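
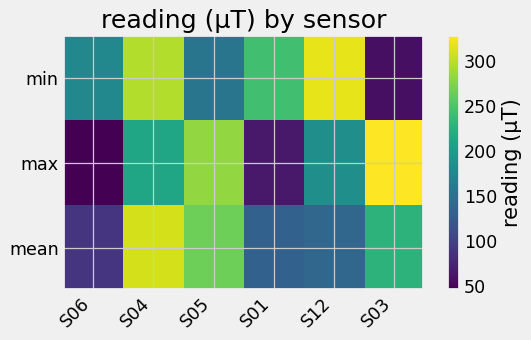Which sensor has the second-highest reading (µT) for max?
Top 3 for max: S03 ≈ 325, S05 ≈ 275, S04 ≈ 225.

S05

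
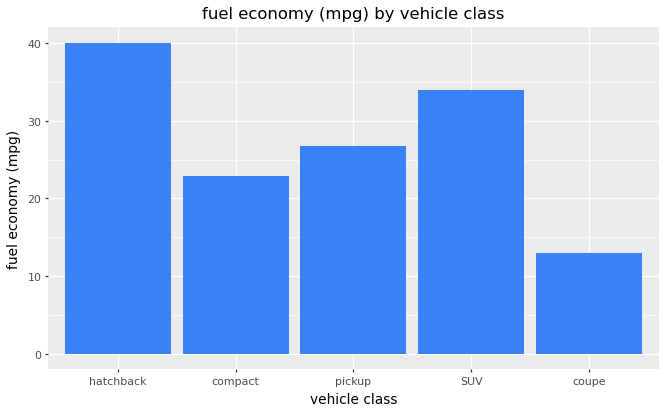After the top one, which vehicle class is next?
SUV

Top 3: hatchback ≈ 40, SUV ≈ 35, pickup ≈ 25.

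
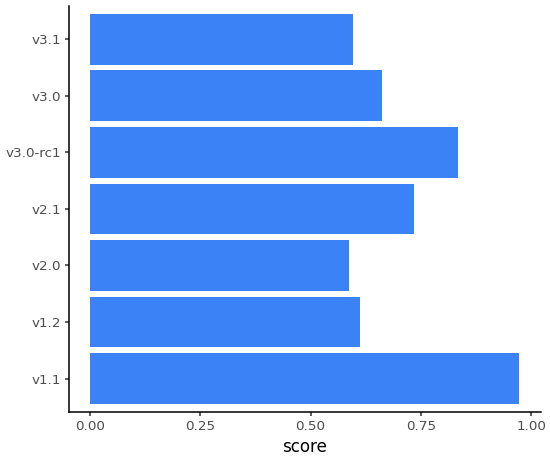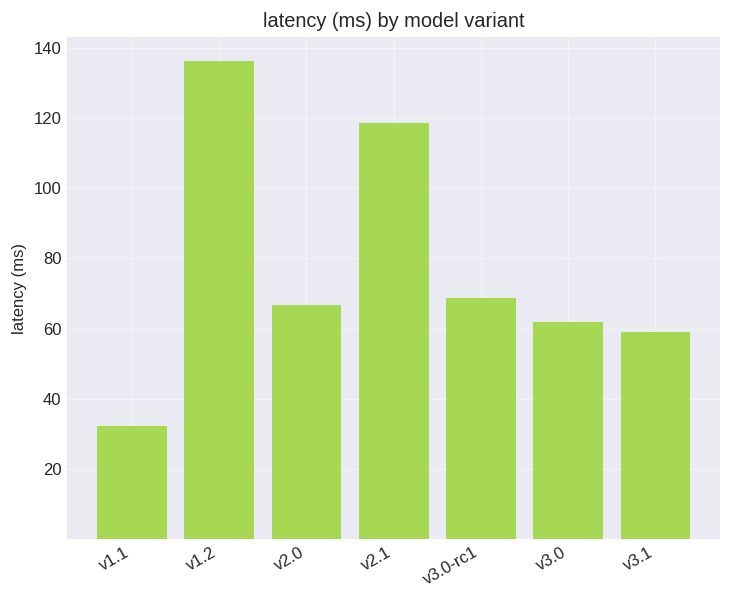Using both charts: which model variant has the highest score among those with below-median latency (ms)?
Chart 2 median latency (ms) ≈ 60; below-median model variants: v1.1, v3.0, v3.1. Among those, v1.1 has the highest score (≈ 1).

v1.1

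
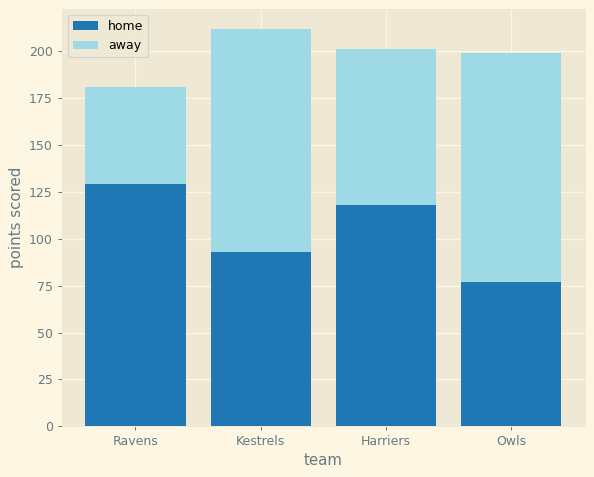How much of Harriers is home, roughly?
≈ 120

home top ≈ 120, bottom ≈ 0; segment ≈ 120.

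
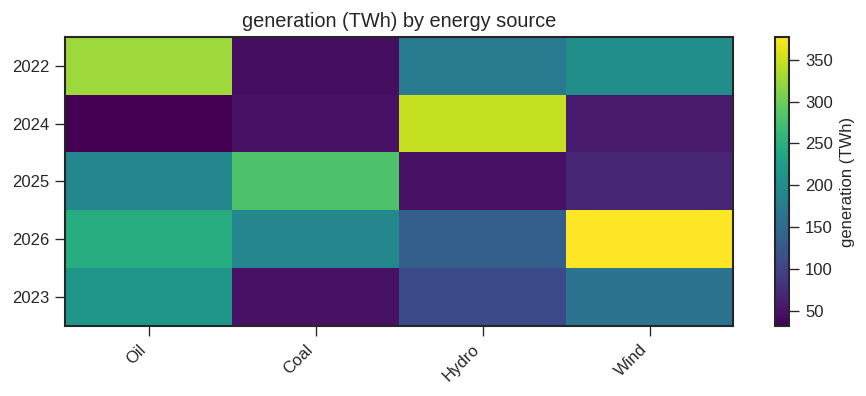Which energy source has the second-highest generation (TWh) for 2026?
Top 3 for 2026: Wind ≈ 400, Oil ≈ 250, Coal ≈ 200.

Oil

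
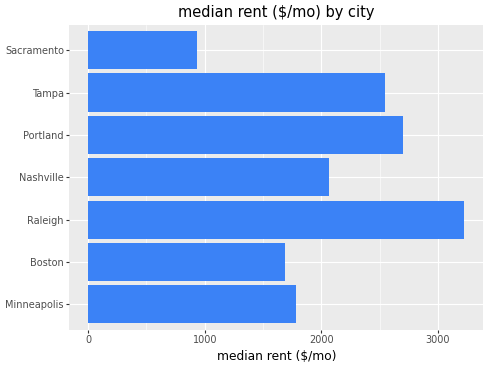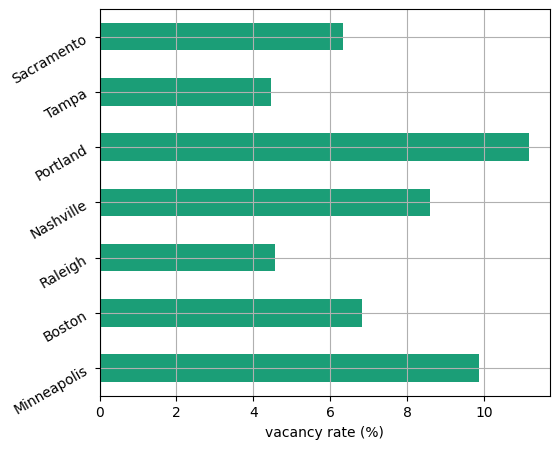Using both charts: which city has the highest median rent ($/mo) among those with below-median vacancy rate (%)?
Chart 2 median vacancy rate (%) ≈ 6; below-median cities: Raleigh, Tampa, Sacramento. Among those, Raleigh has the highest median rent ($/mo) (≈ 3000).

Raleigh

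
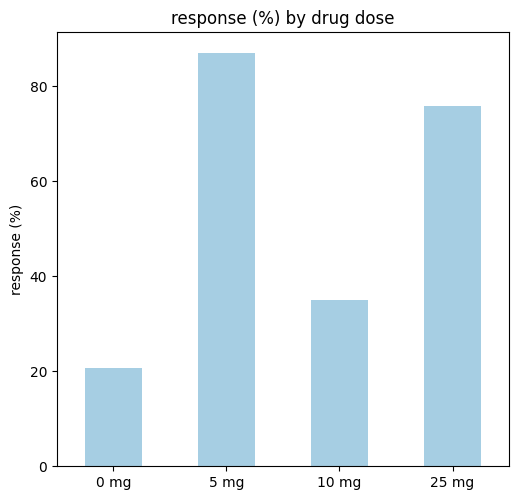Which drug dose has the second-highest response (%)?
Top 3: 5 mg ≈ 90, 25 mg ≈ 80, 10 mg ≈ 30.

25 mg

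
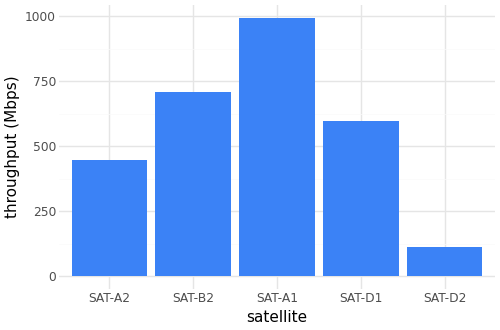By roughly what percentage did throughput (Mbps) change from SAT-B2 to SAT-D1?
SAT-B2 ≈ 700, SAT-D1 ≈ 600; (600 − 700) / 700 ≈ -14.3%.

≈ -14.3%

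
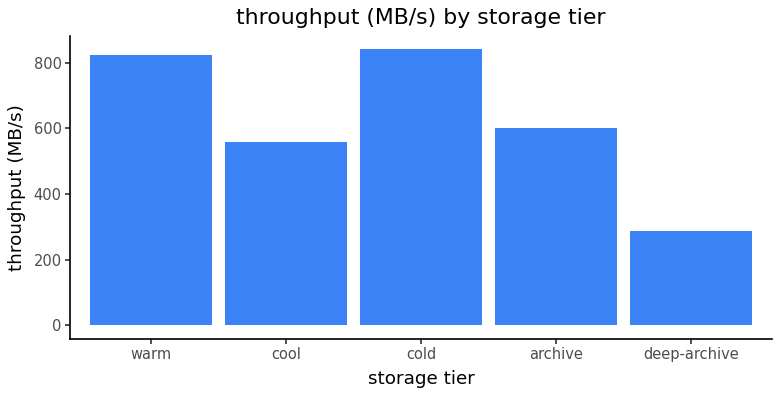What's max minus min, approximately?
≈ 500

Max cold ≈ 800, min deep-archive ≈ 300; range ≈ 500.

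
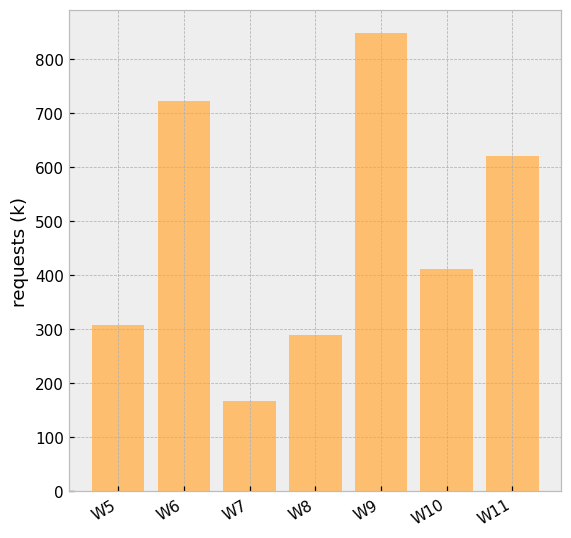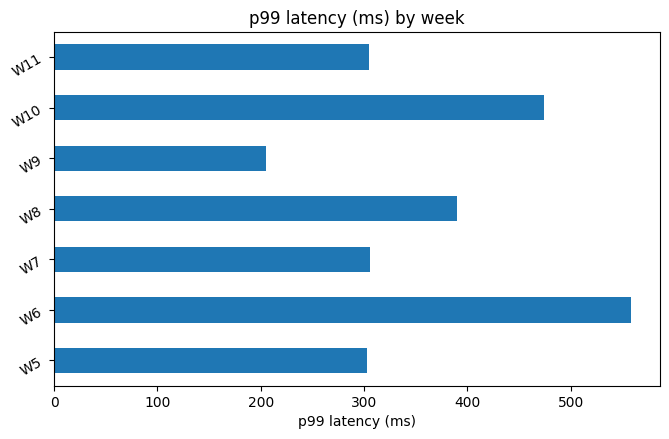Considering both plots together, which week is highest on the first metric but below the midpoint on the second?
Chart 2 median p99 latency (ms) ≈ 300; below-median weeks: W5, W9, W11. Among those, W9 has the highest requests (k) (≈ 800).

W9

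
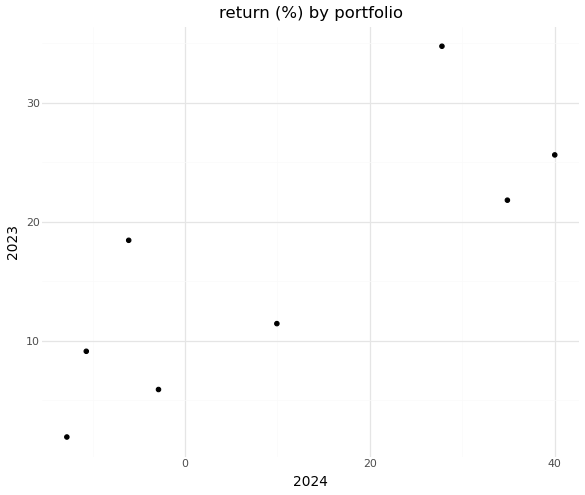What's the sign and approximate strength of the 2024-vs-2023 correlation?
Points are positively correlated; strong (|r| ≈ 0.8).

positive, strong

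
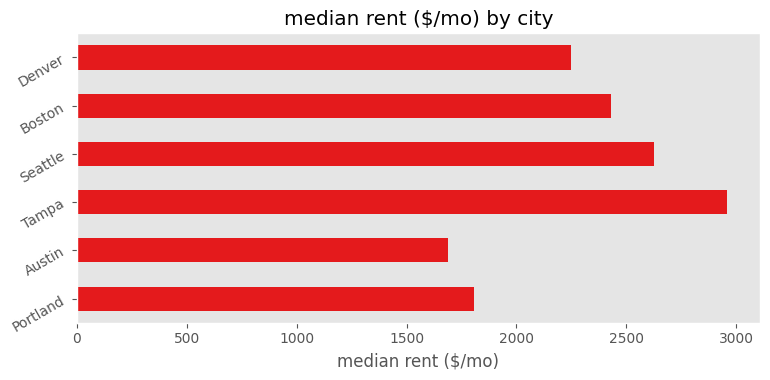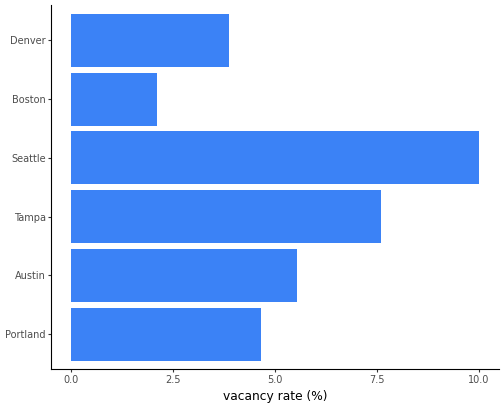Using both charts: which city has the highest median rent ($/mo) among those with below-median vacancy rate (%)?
Boston

Chart 2 median vacancy rate (%) ≈ 5; below-median cities: Portland, Boston, Denver. Among those, Boston has the highest median rent ($/mo) (≈ 2500).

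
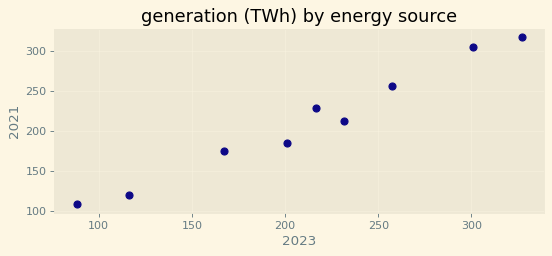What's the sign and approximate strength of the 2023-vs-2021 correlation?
positive, strong

Points are positively correlated; strong (|r| ≈ 1.0).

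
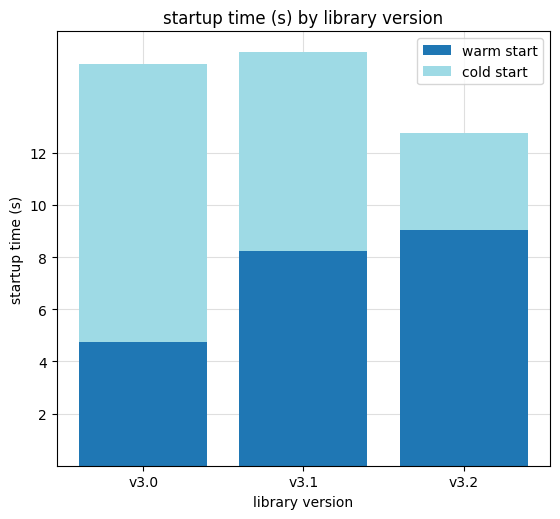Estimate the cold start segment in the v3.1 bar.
cold start top ≈ 16, bottom ≈ 8; segment ≈ 8.

≈ 8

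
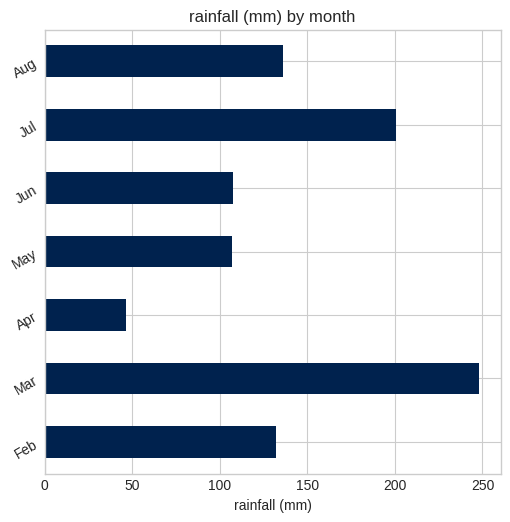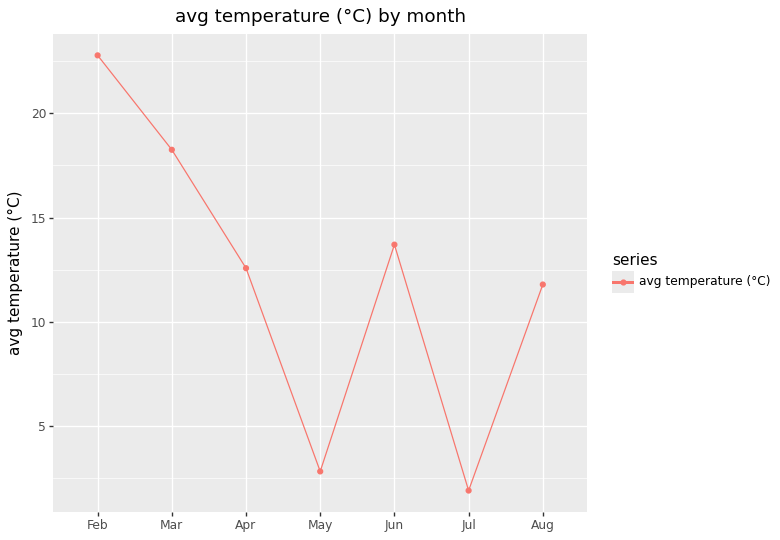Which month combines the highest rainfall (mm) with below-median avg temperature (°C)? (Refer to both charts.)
Jul

Chart 2 median avg temperature (°C) ≈ 15; below-median months: May, Jul, Aug. Among those, Jul has the highest rainfall (mm) (≈ 200).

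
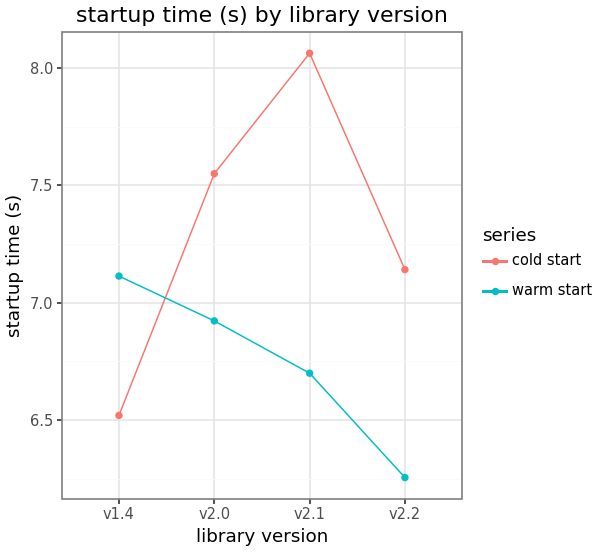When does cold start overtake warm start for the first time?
v2.0

v1.4: cold start ≈ 6.6 vs warm start ≈ 7.2 (not yet); v2.0: cold start ≈ 7.6 vs warm start ≈ 7.0 (first crossover).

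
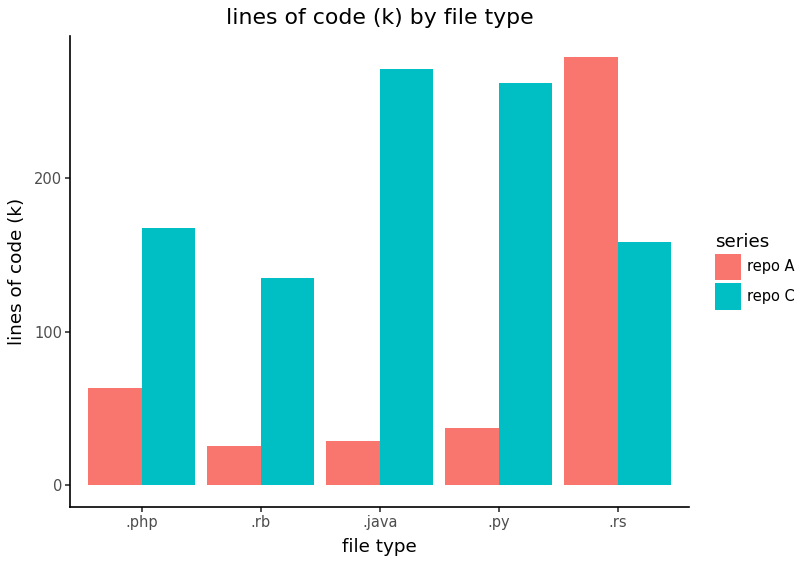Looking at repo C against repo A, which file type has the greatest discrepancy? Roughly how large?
.java, ≈ 250 k

.java: repo C ≈ 275, repo A ≈ 25 → gap ≈ 250. Next-largest (.py) is only ≈ 225.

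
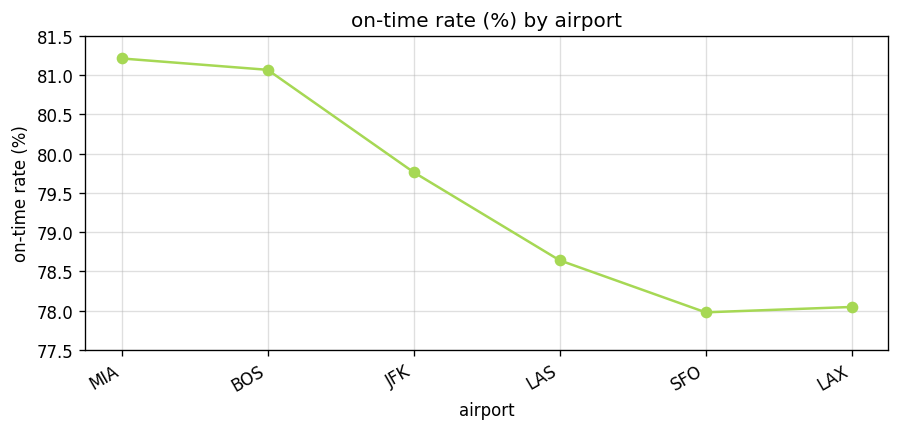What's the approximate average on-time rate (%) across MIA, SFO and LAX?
(81.0 + 78.0 + 78.0) / 3 ≈ 79.

≈ 79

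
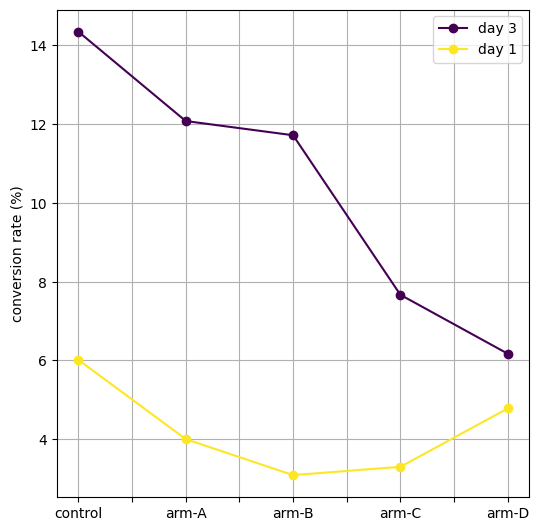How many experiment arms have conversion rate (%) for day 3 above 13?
1

Above 13: control.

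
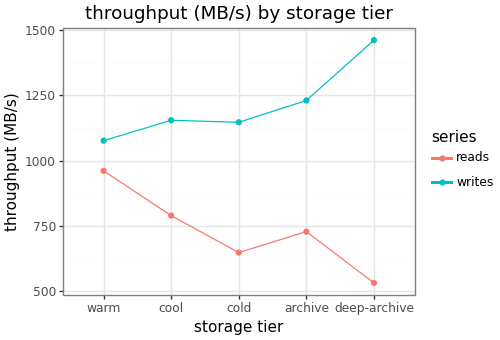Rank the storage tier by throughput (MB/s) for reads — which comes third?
archive

Top 4 for reads: warm ≈ 1000, cool ≈ 800, archive ≈ 700, cold ≈ 600.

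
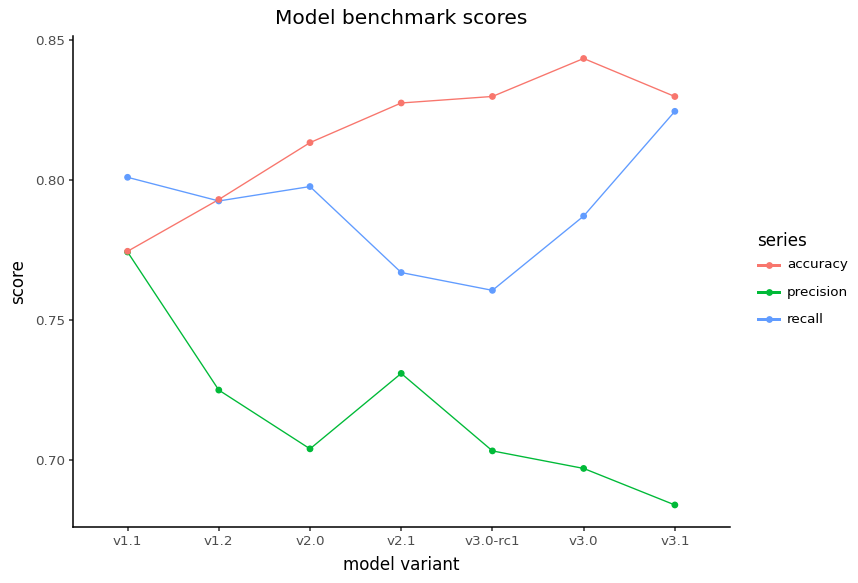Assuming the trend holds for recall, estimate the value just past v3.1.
Last three: 0.76, 0.78, 0.82 → slope ≈ 0.03/step → next ≈ 0.85.

≈ 0.85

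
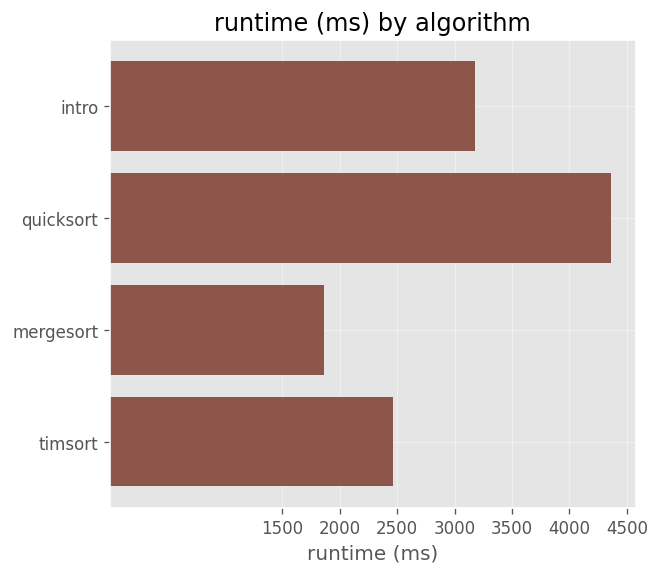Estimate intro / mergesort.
≈ 1.5×

intro ≈ 3000, mergesort ≈ 2000; 3000/2000 ≈ 1.5.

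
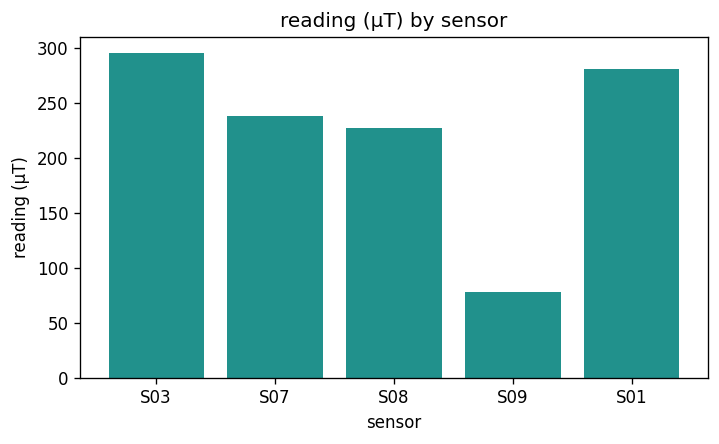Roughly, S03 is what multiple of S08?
S03 ≈ 300, S08 ≈ 225; 300/225 ≈ 1.33.

≈ 1.33×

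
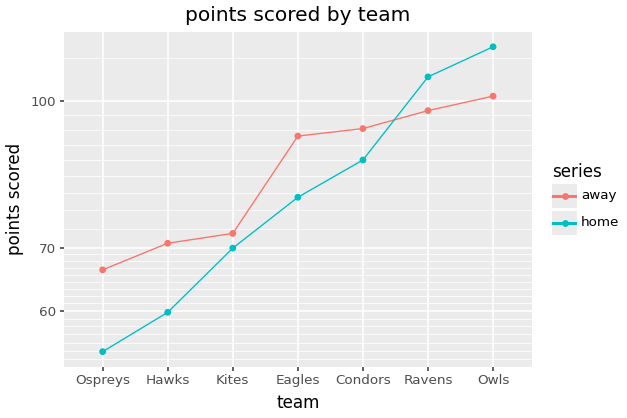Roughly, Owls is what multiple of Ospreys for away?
Owls ≈ 100, Ospreys ≈ 65; 100/65 ≈ 1.54.

≈ 1.54×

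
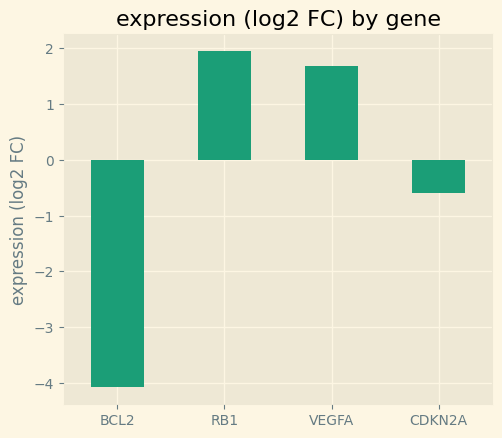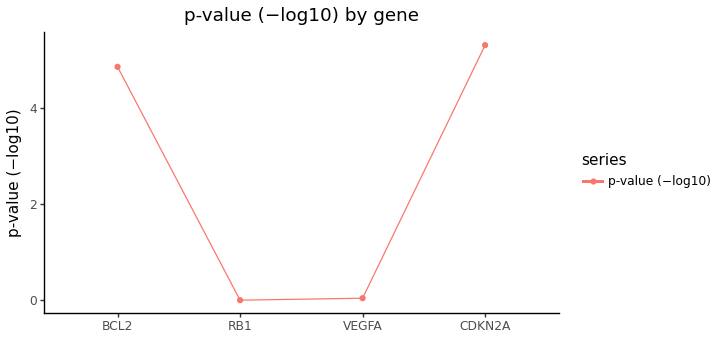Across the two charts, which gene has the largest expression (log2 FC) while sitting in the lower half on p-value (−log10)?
RB1

Chart 2 median p-value (−log10) ≈ 2.5; below-median genes: RB1, VEGFA. Among those, RB1 has the highest expression (log2 FC) (≈ 2).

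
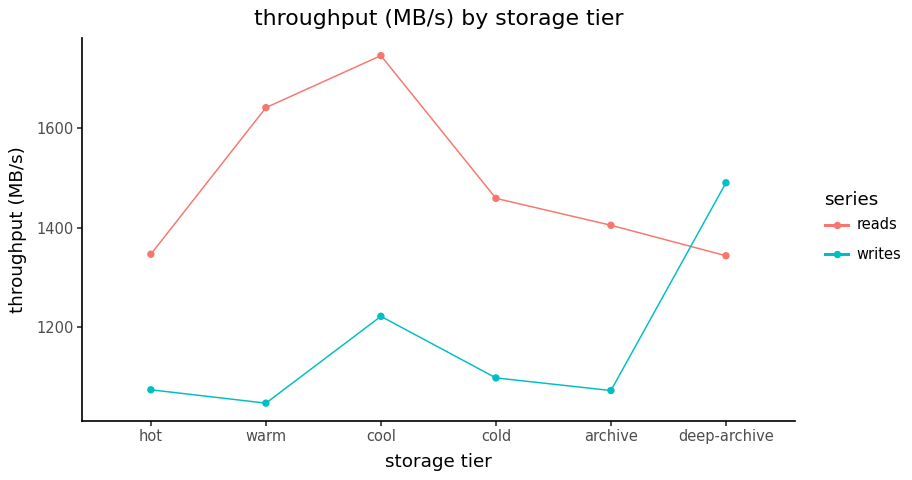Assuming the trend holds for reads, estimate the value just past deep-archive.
Last three: 1500, 1400, 1300 → slope ≈ -100/step → next ≈ 1200.

≈ 1200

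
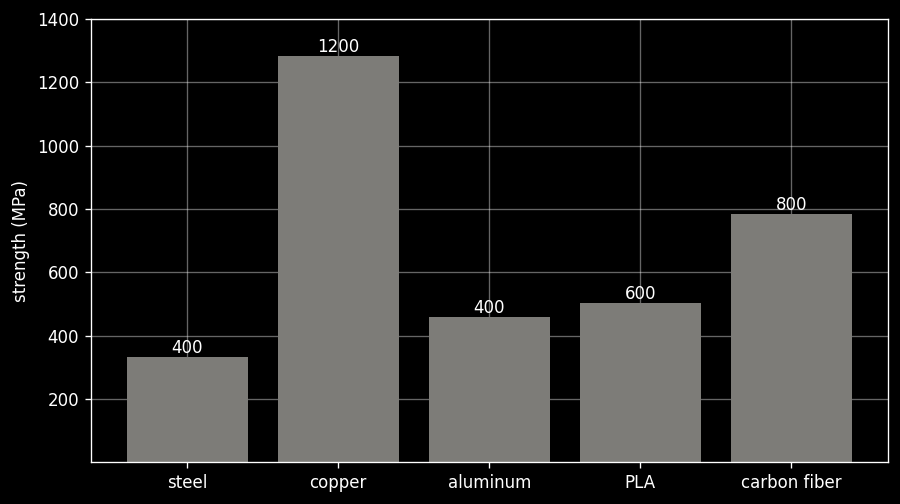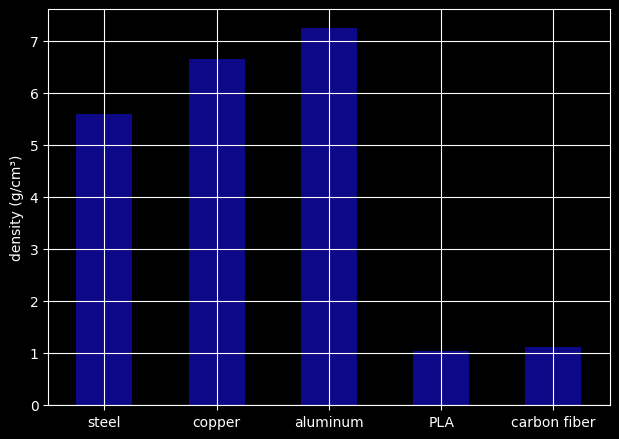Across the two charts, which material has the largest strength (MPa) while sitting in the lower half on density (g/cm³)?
Chart 2 median density (g/cm³) ≈ 6; below-median materials: PLA, carbon fiber. Among those, carbon fiber has the highest strength (MPa) (≈ 800).

carbon fiber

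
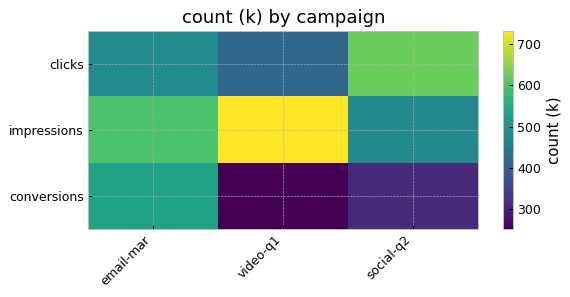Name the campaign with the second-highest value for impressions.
Top 3 for impressions: video-q1 ≈ 750, email-mar ≈ 600, social-q2 ≈ 500.

email-mar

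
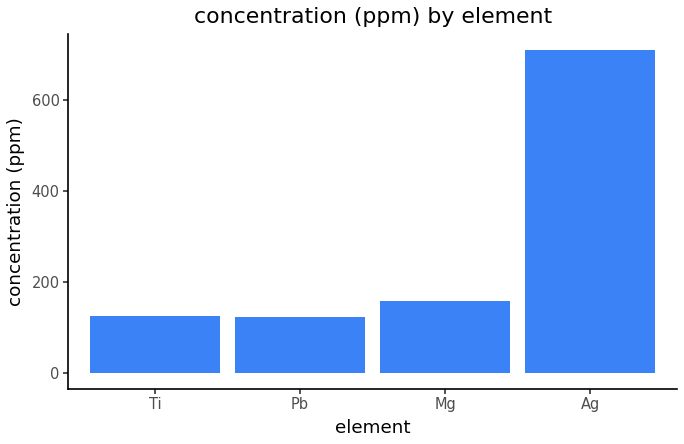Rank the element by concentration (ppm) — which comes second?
Top 3: Ag ≈ 700, Mg ≈ 200, Ti ≈ 100.

Mg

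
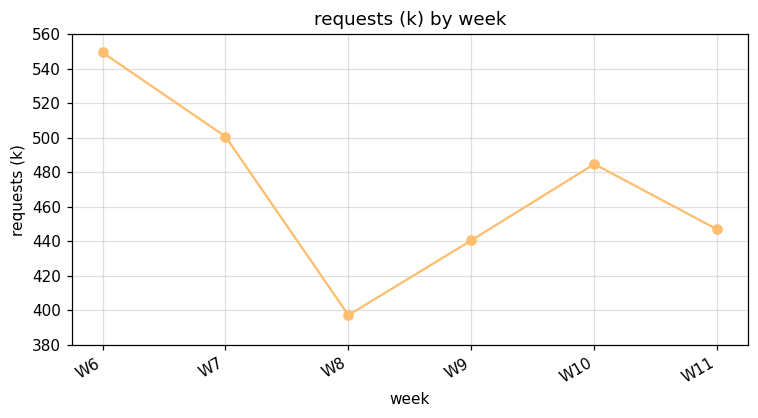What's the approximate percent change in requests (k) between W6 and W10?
W6 ≈ 540, W10 ≈ 480; (480 − 540) / 540 ≈ -11.1%.

≈ -11.1%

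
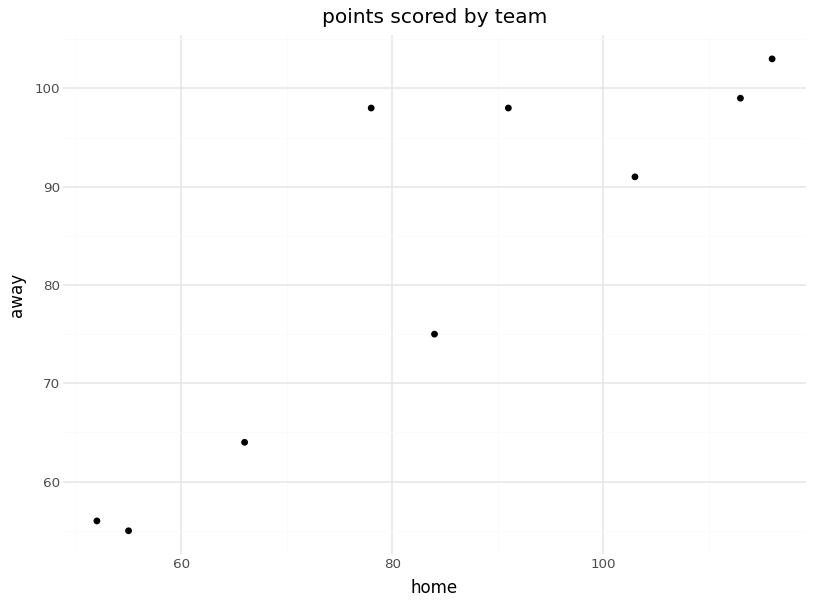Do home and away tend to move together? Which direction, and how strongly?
positive, strong

Points are positively correlated; strong (|r| ≈ 0.9).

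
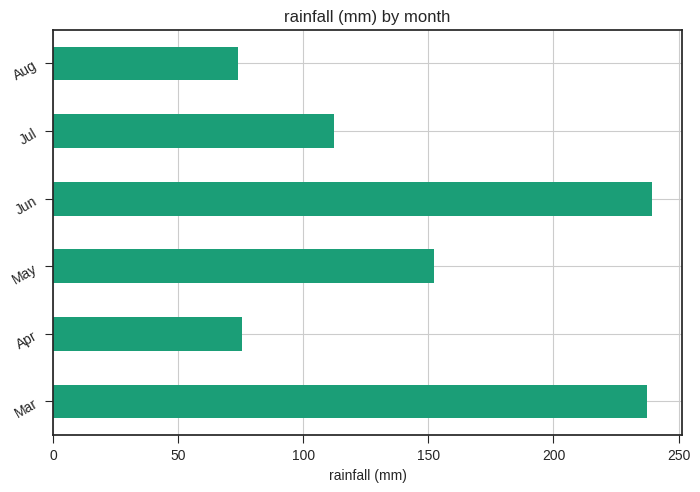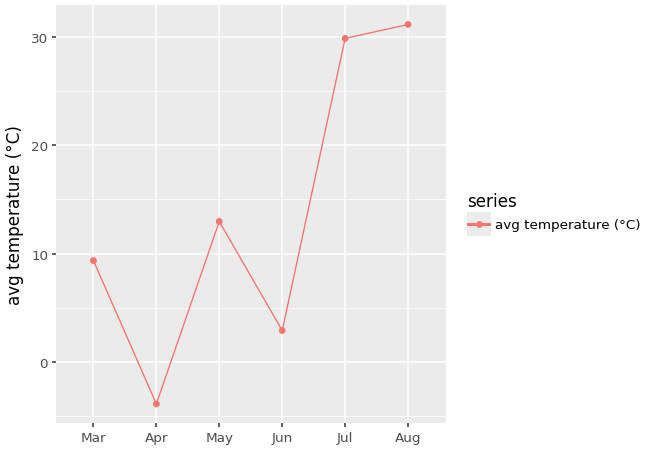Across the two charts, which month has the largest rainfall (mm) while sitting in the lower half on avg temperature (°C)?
Jun

Chart 2 median avg temperature (°C) ≈ 10; below-median months: Mar, Apr, Jun. Among those, Jun has the highest rainfall (mm) (≈ 250).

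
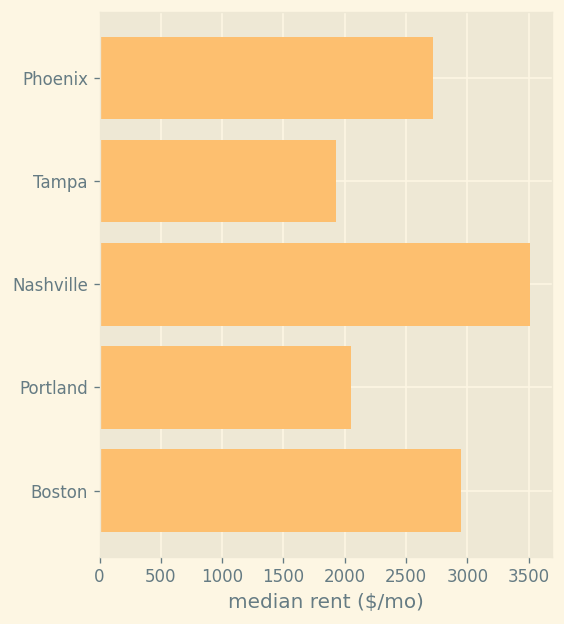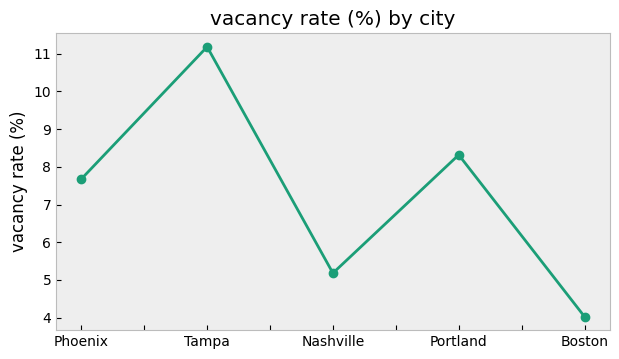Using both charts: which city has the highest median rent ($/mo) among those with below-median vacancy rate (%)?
Nashville

Chart 2 median vacancy rate (%) ≈ 8; below-median cities: Nashville, Boston. Among those, Nashville has the highest median rent ($/mo) (≈ 3500).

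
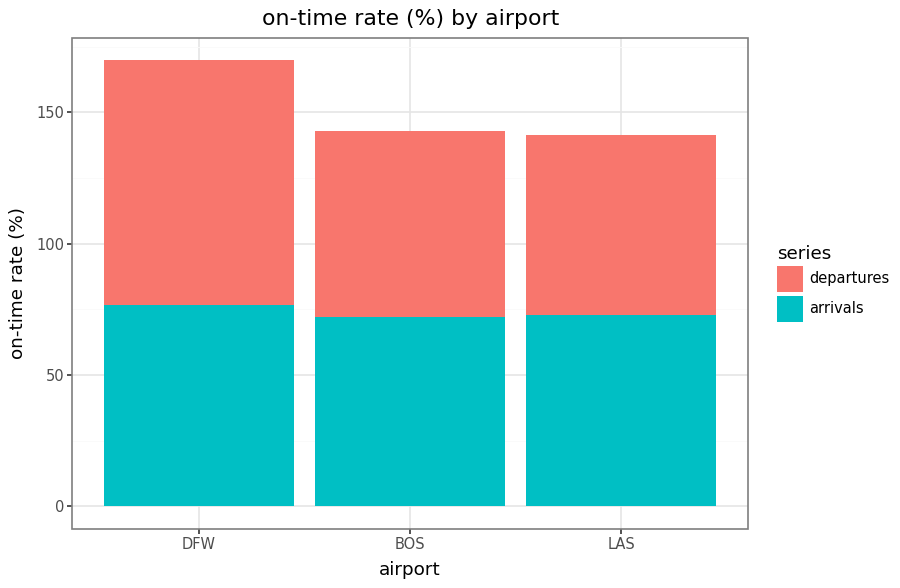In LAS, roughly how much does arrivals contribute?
≈ 80

arrivals top ≈ 80, bottom ≈ 0; segment ≈ 80.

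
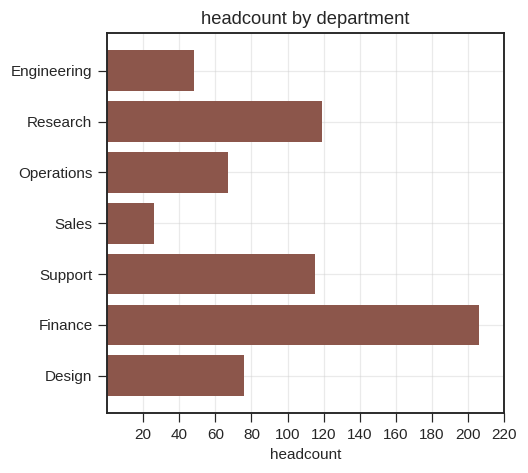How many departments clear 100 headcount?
Above 100: Research, Support, Finance.

3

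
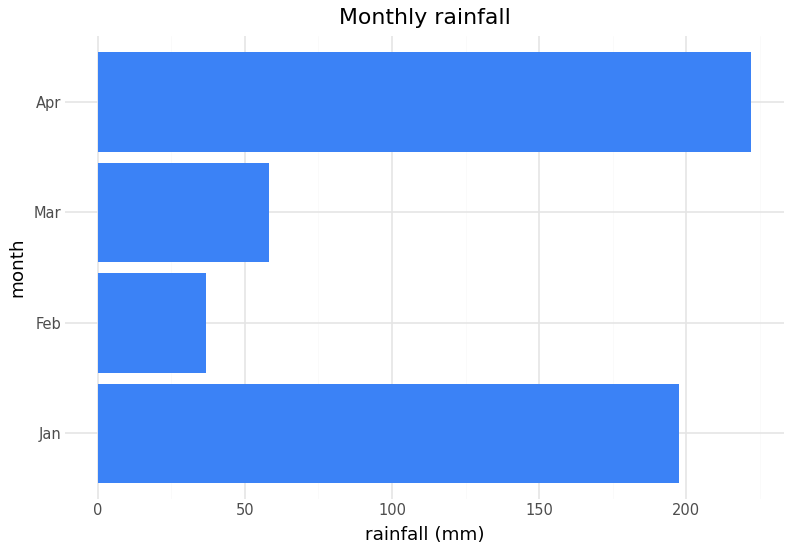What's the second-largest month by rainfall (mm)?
Top 3: Apr ≈ 220, Jan ≈ 200, Mar ≈ 60.

Jan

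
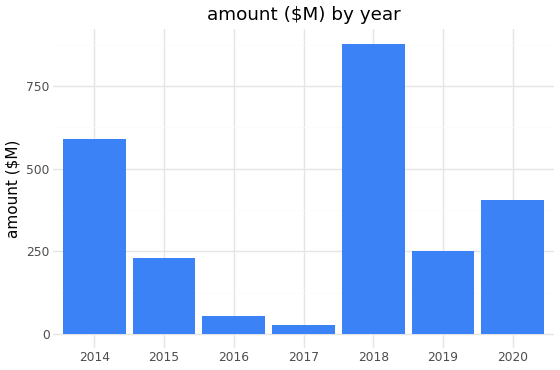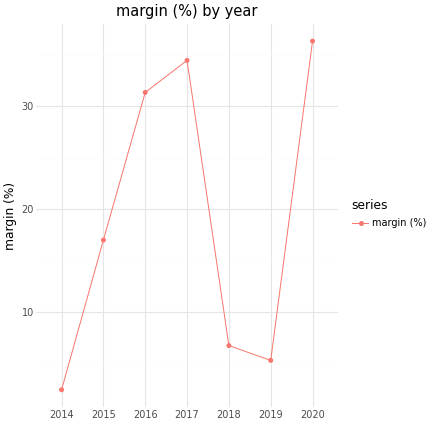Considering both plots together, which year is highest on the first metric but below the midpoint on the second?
2018

Chart 2 median margin (%) ≈ 15; below-median years: 2014, 2018, 2019. Among those, 2018 has the highest amount ($M) (≈ 900).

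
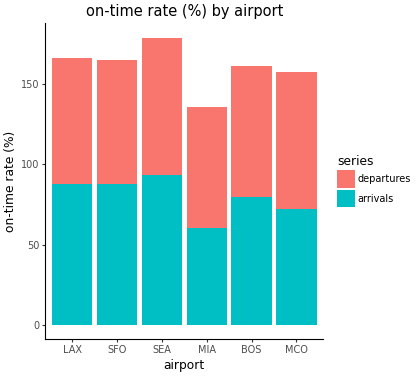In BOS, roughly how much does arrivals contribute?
≈ 80

arrivals top ≈ 80, bottom ≈ 0; segment ≈ 80.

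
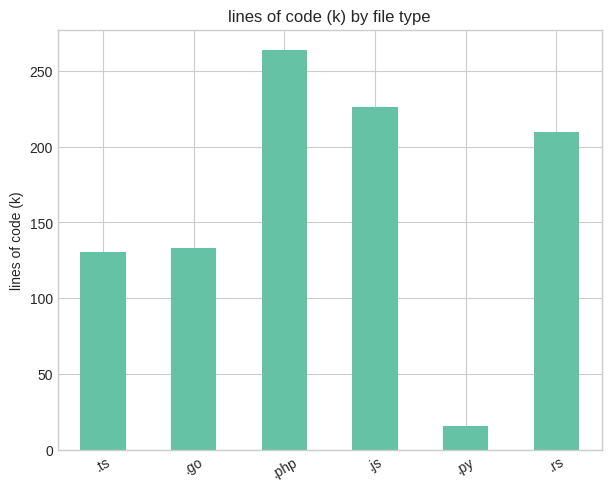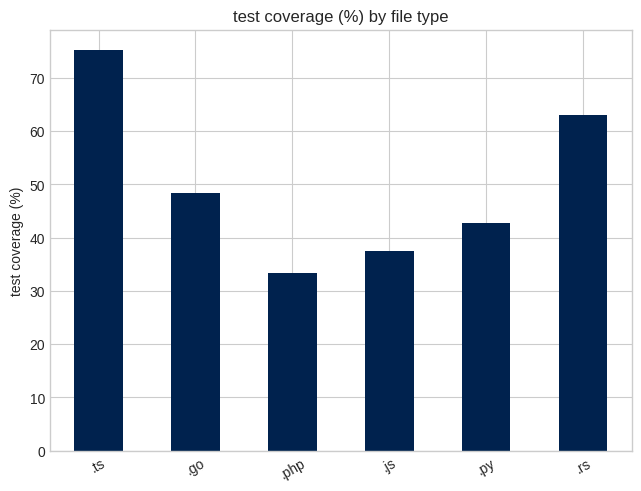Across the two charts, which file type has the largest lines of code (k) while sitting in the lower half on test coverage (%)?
Chart 2 median test coverage (%) ≈ 50; below-median file types: .php, .js, .py. Among those, .php has the highest lines of code (k) (≈ 275).

.php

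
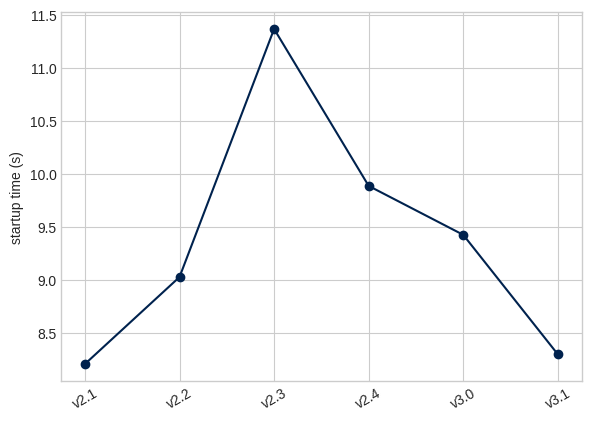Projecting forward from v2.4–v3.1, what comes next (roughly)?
Last three: 10.0, 9.5, 8.5 → slope ≈ -0.75/step → next ≈ 7.75.

≈ 7.75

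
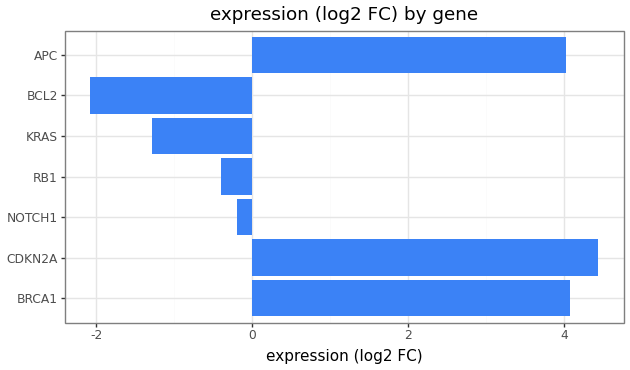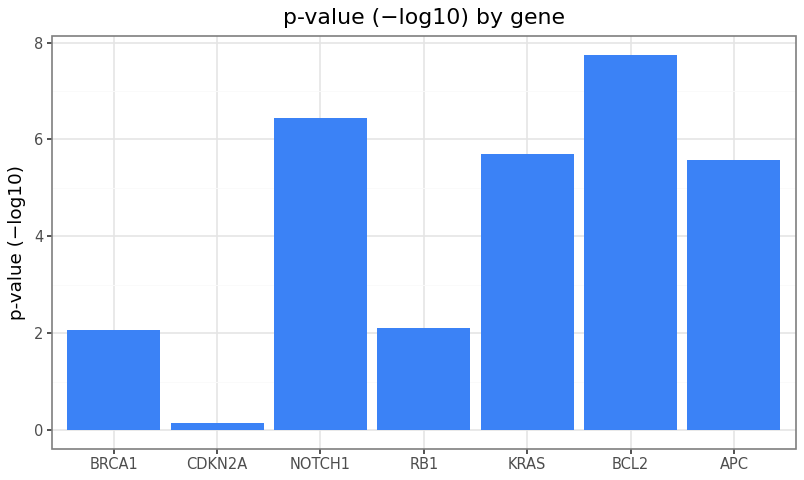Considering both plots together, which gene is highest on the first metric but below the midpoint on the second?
CDKN2A

Chart 2 median p-value (−log10) ≈ 6; below-median genes: BRCA1, CDKN2A, RB1. Among those, CDKN2A has the highest expression (log2 FC) (≈ 4.5).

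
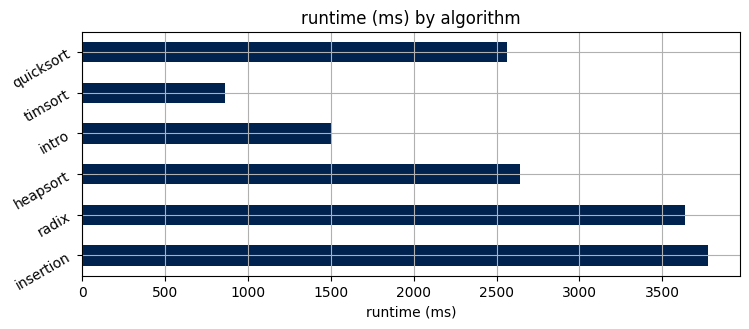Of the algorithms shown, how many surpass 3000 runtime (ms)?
Above 3000: insertion, radix.

2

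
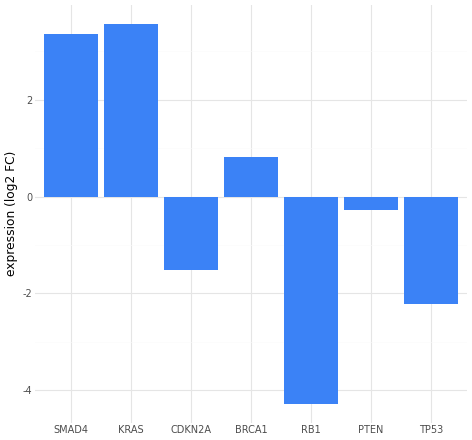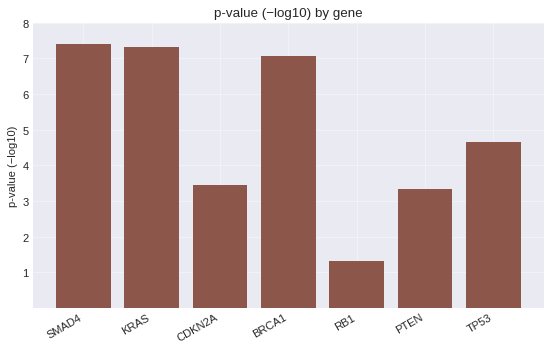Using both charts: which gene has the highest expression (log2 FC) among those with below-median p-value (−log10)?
PTEN

Chart 2 median p-value (−log10) ≈ 5; below-median genes: CDKN2A, RB1, PTEN. Among those, PTEN has the highest expression (log2 FC) (≈ -0.5).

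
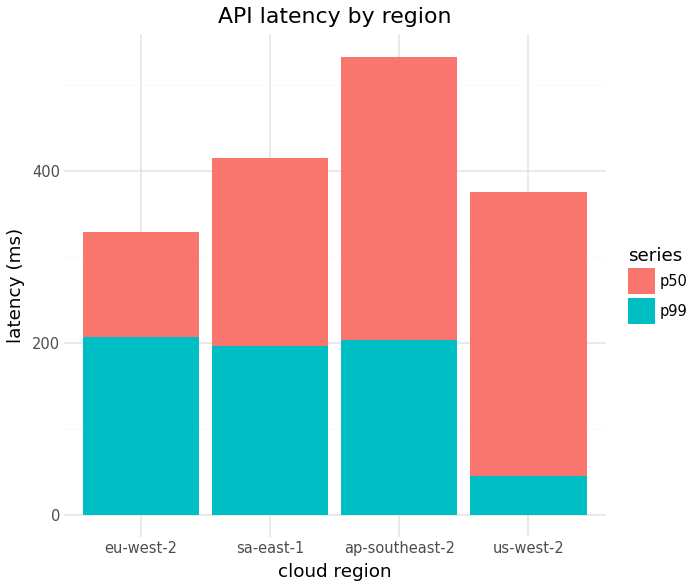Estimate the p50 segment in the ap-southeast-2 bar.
p50 top ≈ 550, bottom ≈ 200; segment ≈ 350.

≈ 350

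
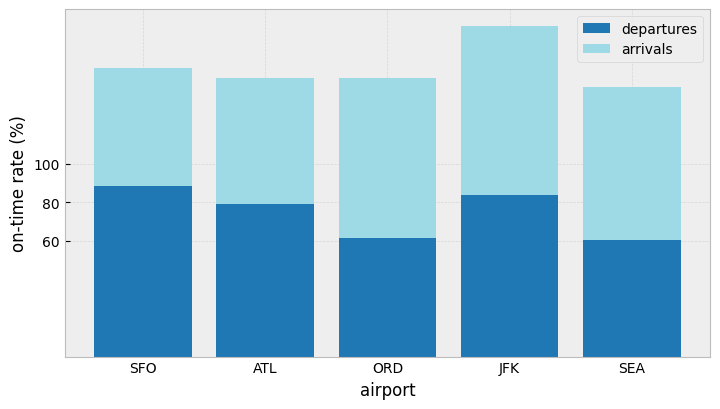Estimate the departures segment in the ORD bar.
departures top ≈ 60, bottom ≈ 0; segment ≈ 60.

≈ 60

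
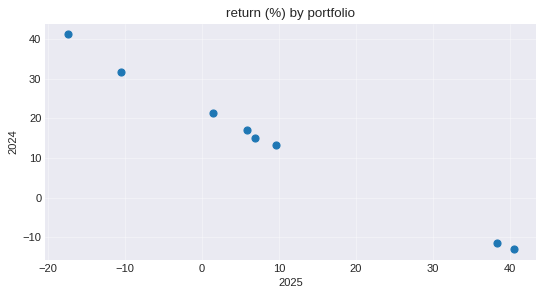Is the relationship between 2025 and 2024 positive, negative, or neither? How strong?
negative, strong

Points are negatively correlated; strong (|r| ≈ 1.0).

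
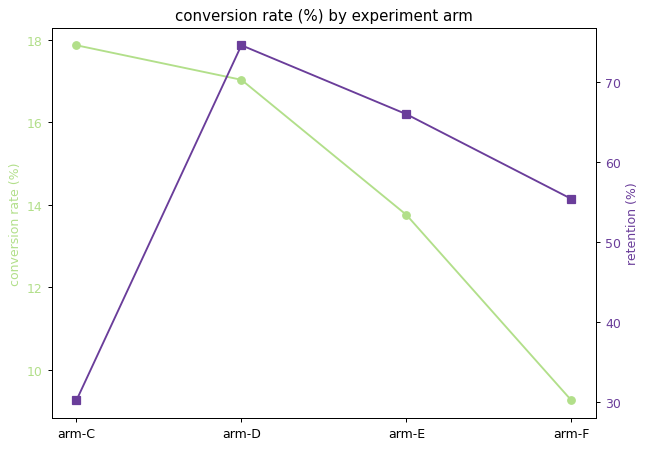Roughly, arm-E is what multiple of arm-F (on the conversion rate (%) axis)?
arm-E ≈ 14, arm-F ≈ 9; 14/9 ≈ 1.56.

≈ 1.56×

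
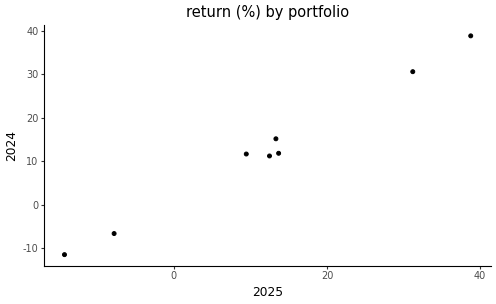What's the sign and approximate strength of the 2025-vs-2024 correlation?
Points are positively correlated; strong (|r| ≈ 1.0).

positive, strong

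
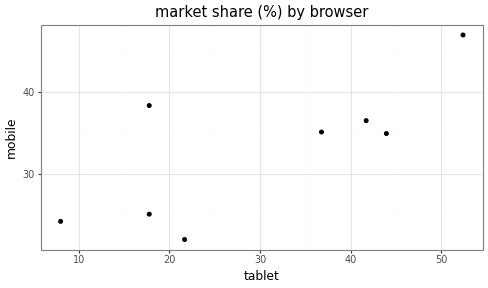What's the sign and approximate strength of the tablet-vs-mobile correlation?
Points are positively correlated; strong (|r| ≈ 0.8).

positive, strong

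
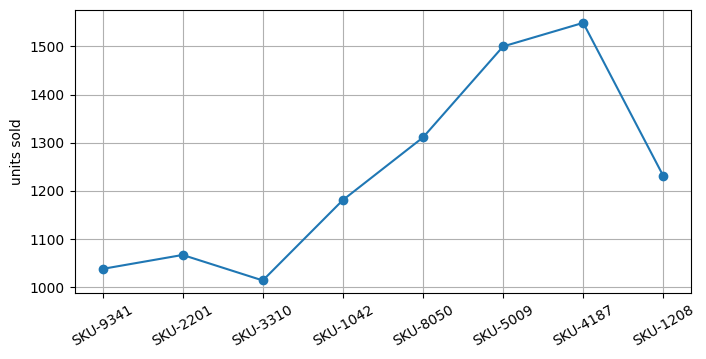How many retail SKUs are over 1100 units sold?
5

Above 1100: SKU-1042, SKU-8050, SKU-5009, SKU-4187, SKU-1208.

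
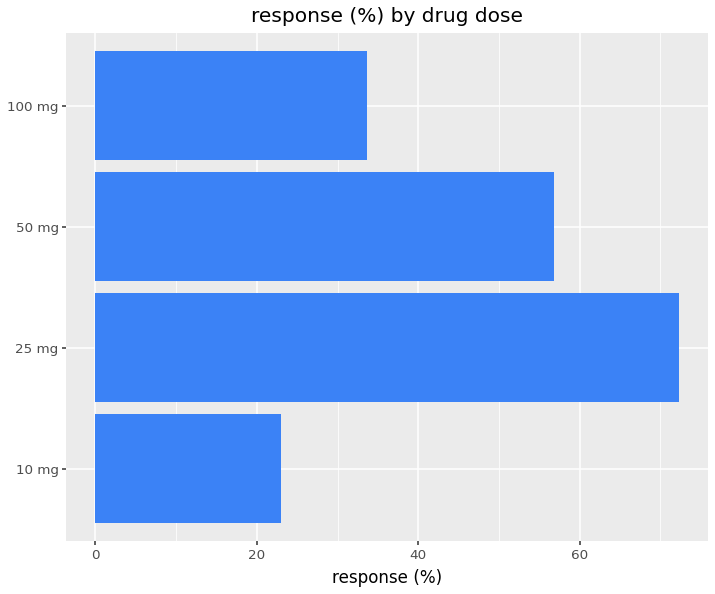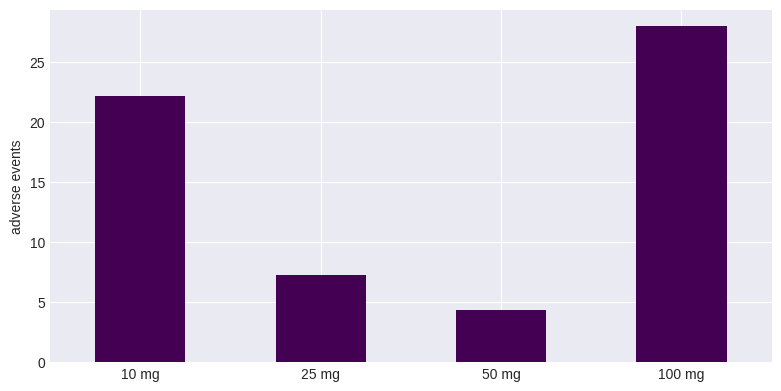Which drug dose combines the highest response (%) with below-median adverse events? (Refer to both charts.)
Chart 2 median adverse events ≈ 15; below-median drug doses: 25 mg, 50 mg. Among those, 25 mg has the highest response (%) (≈ 70).

25 mg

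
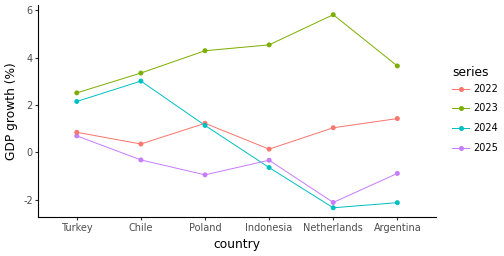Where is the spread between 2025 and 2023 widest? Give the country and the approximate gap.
Netherlands: 2025 ≈ -2, 2023 ≈ 6 → gap ≈ 8. Next-largest (Poland) is only ≈ 5.

Netherlands, ≈ 8 %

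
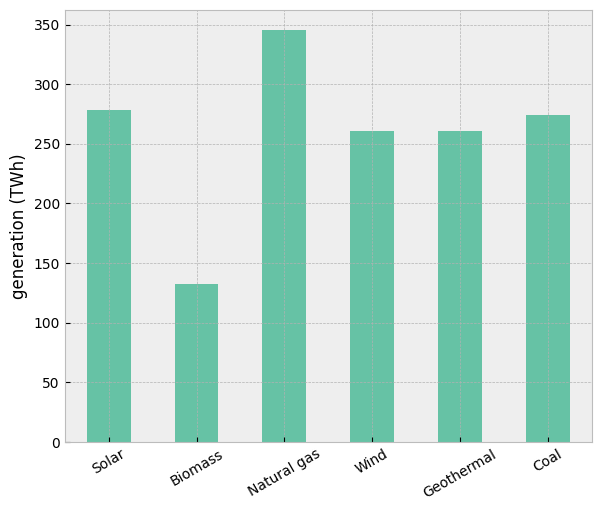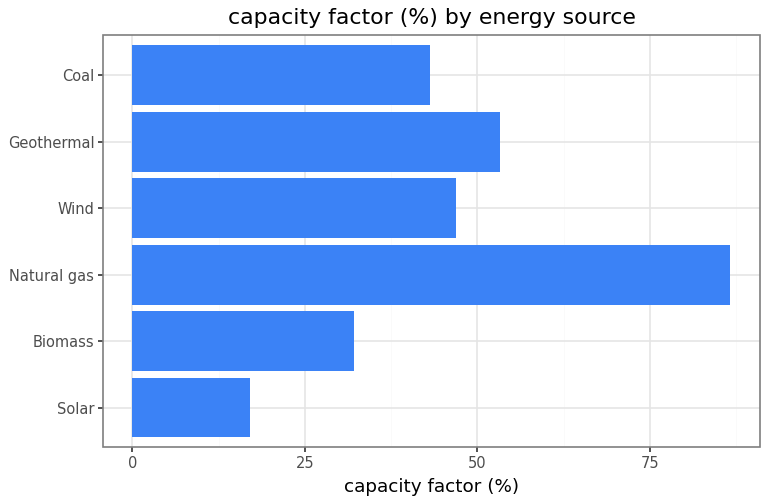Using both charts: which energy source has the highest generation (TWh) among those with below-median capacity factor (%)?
Chart 2 median capacity factor (%) ≈ 40; below-median energy sources: Solar, Biomass, Coal. Among those, Solar has the highest generation (TWh) (≈ 300).

Solar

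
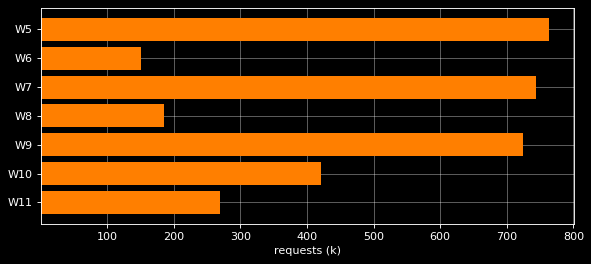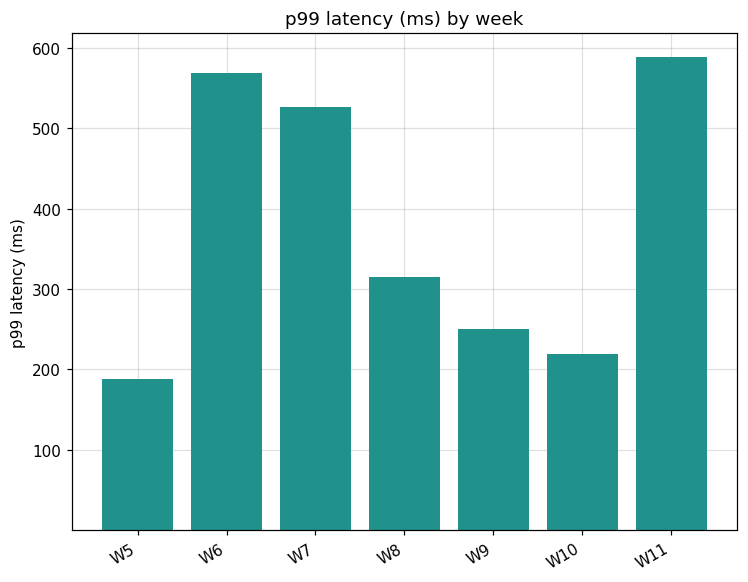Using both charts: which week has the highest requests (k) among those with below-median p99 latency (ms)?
W5

Chart 2 median p99 latency (ms) ≈ 300; below-median weeks: W5, W9, W10. Among those, W5 has the highest requests (k) (≈ 800).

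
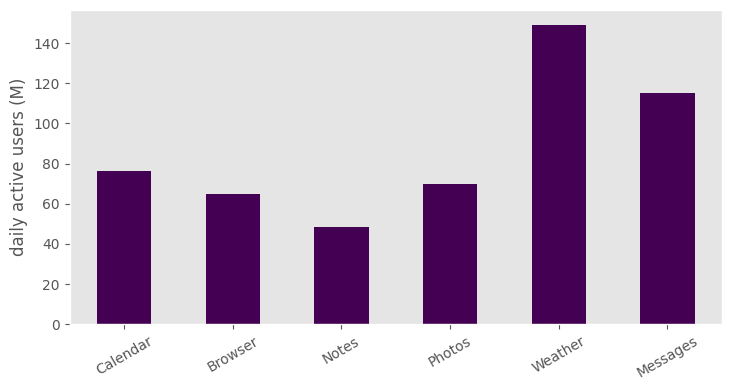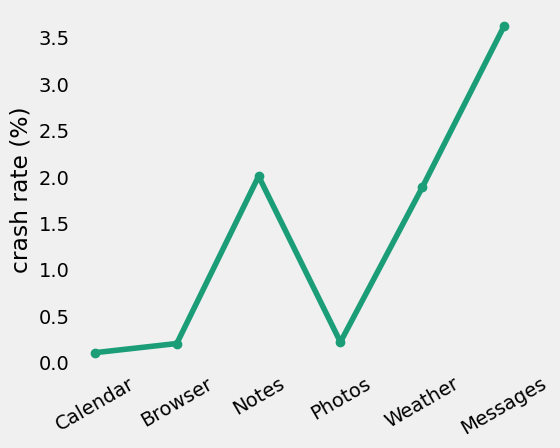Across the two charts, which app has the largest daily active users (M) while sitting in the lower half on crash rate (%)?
Calendar

Chart 2 median crash rate (%) ≈ 1; below-median apps: Calendar, Browser, Photos. Among those, Calendar has the highest daily active users (M) (≈ 80).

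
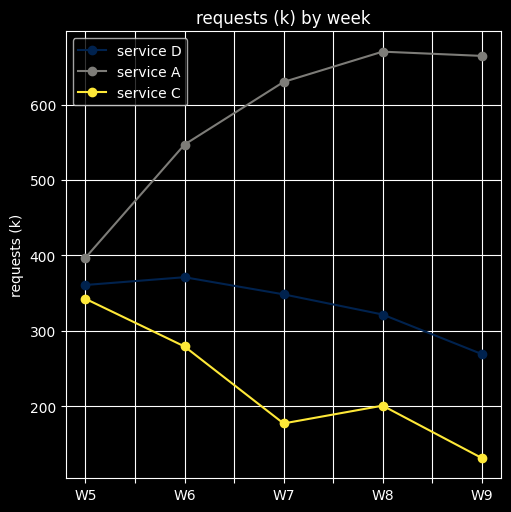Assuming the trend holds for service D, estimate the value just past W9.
Last three: 350, 300, 250 → slope ≈ -50/step → next ≈ 200.

≈ 200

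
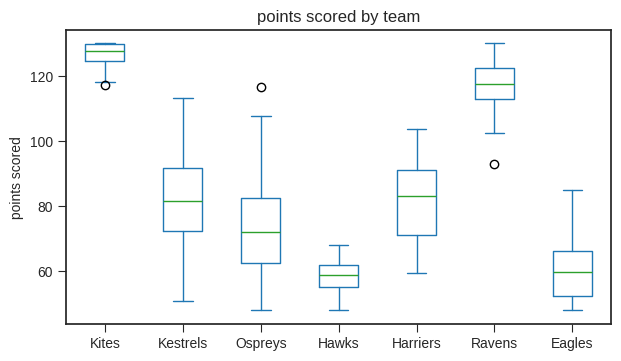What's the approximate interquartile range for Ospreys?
≈ 20

Q3 ≈ 80, Q1 ≈ 60; IQR ≈ 20.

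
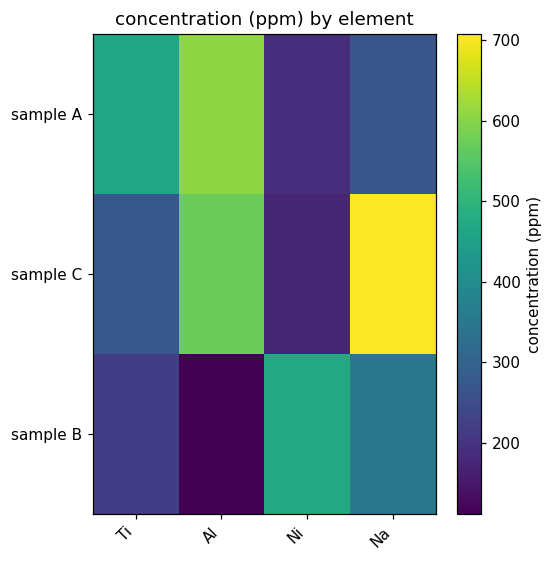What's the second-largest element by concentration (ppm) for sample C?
Al

Top 3 for sample C: Na ≈ 700, Al ≈ 550, Ti ≈ 250.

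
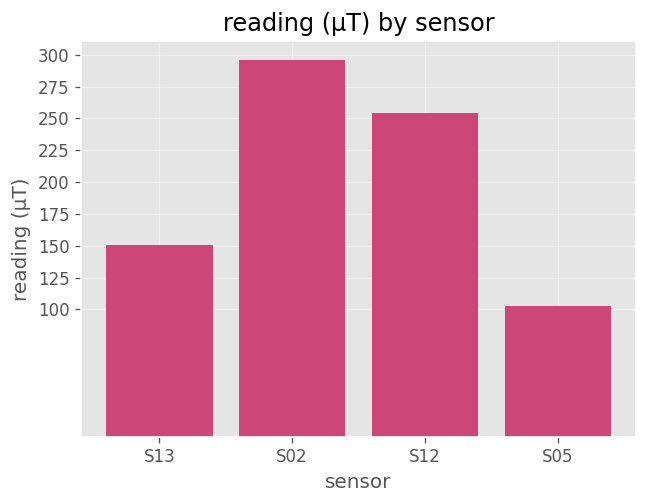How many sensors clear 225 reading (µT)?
Above 225: S02, S12.

2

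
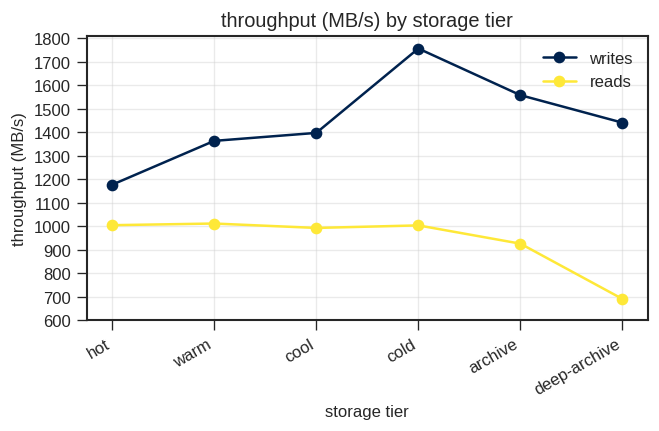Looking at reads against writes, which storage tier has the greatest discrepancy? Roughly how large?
cold: reads ≈ 1000, writes ≈ 1800 → gap ≈ 800. Next-largest (deep-archive) is only ≈ 700.

cold, ≈ 800 MB/s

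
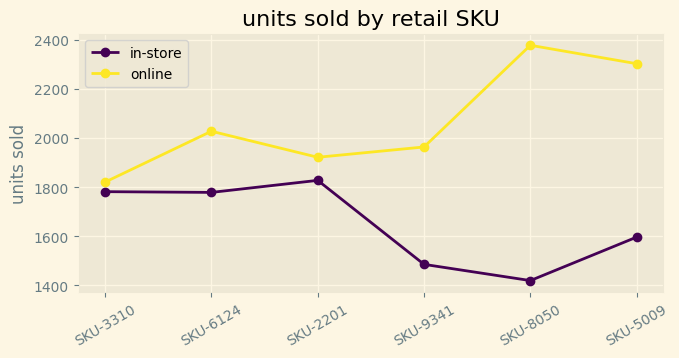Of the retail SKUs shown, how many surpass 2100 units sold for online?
2

Above 2100: SKU-8050, SKU-5009.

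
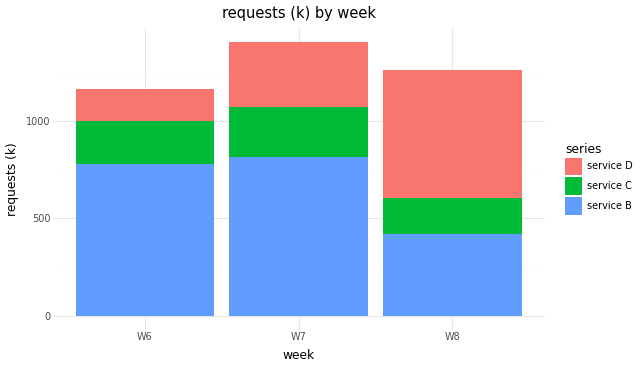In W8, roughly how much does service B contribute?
service B top ≈ 400, bottom ≈ 0; segment ≈ 400.

≈ 400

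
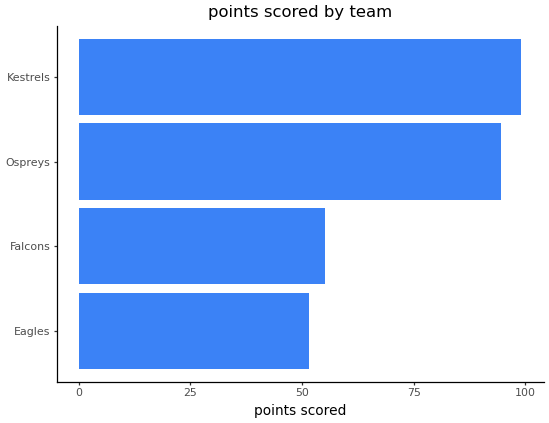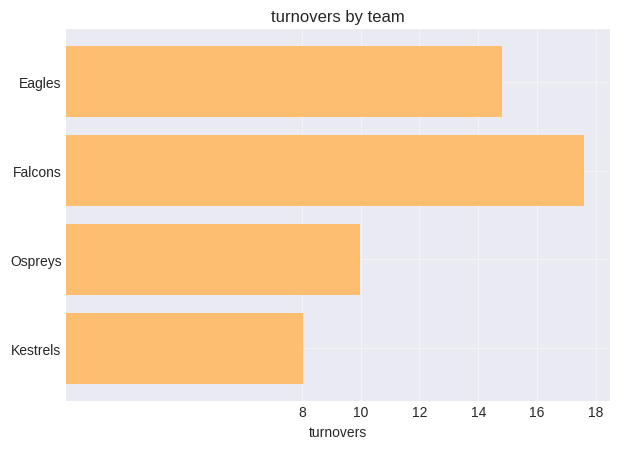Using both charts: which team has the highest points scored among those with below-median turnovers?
Kestrels

Chart 2 median turnovers ≈ 12; below-median teams: Ospreys, Kestrels. Among those, Kestrels has the highest points scored (≈ 100).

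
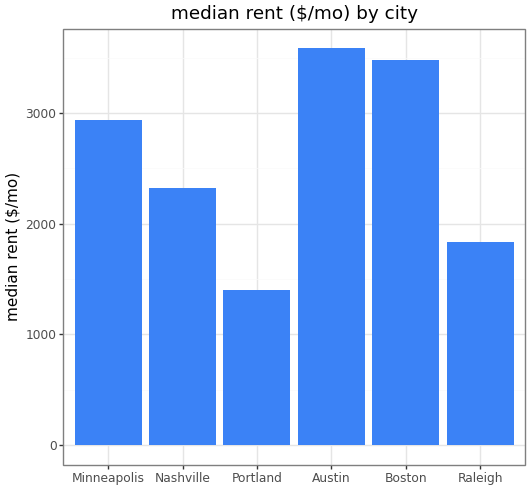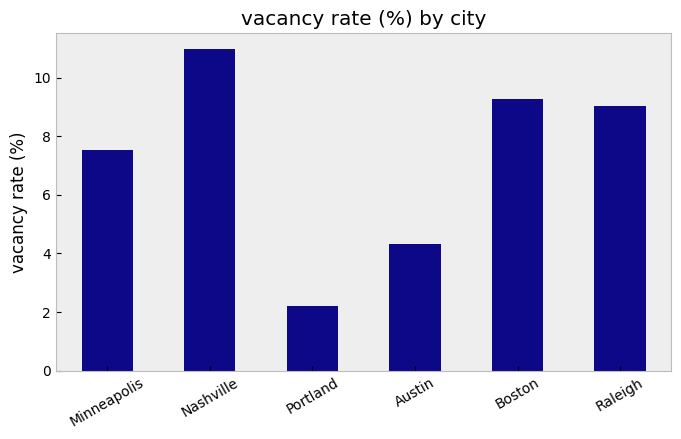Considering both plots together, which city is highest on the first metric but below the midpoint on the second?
Chart 2 median vacancy rate (%) ≈ 8; below-median cities: Minneapolis, Portland, Austin. Among those, Austin has the highest median rent ($/mo) (≈ 3500).

Austin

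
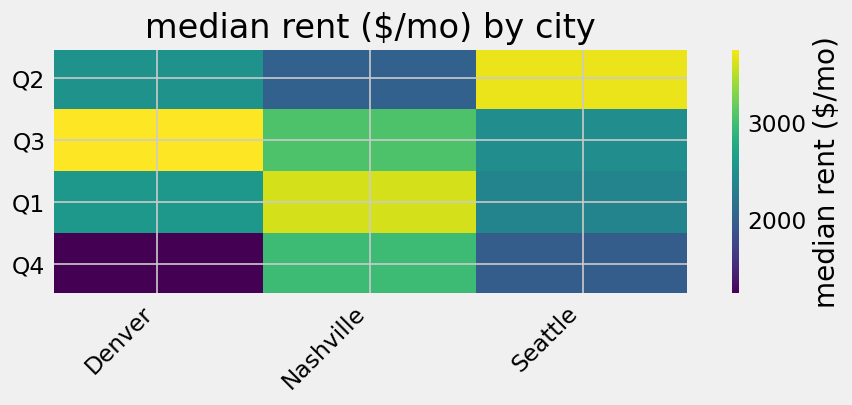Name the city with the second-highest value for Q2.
Top 3 for Q2: Seattle ≈ 3500, Denver ≈ 2500, Nashville ≈ 2000.

Denver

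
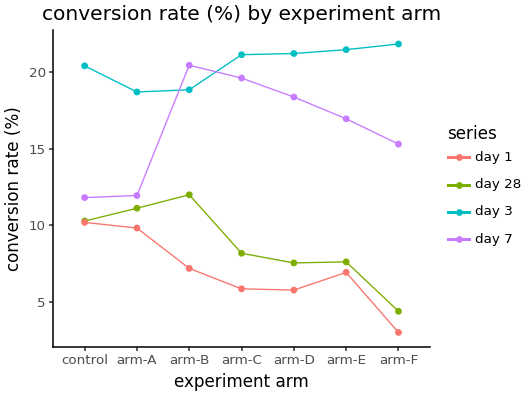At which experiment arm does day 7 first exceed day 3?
arm-B

arm-A: day 7 ≈ 12 vs day 3 ≈ 18 (not yet); arm-B: day 7 ≈ 20 vs day 3 ≈ 18 (first crossover).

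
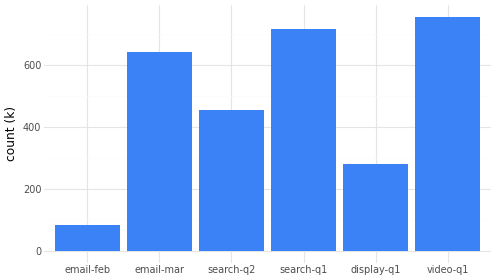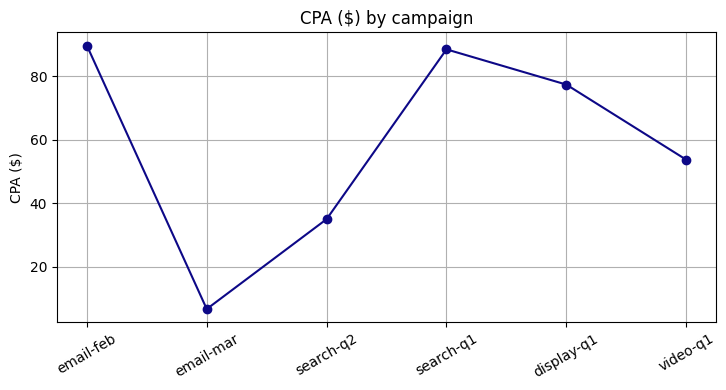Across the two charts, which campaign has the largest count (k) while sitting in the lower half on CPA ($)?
Chart 2 median CPA ($) ≈ 70; below-median campaigns: email-mar, search-q2, video-q1. Among those, video-q1 has the highest count (k) (≈ 800).

video-q1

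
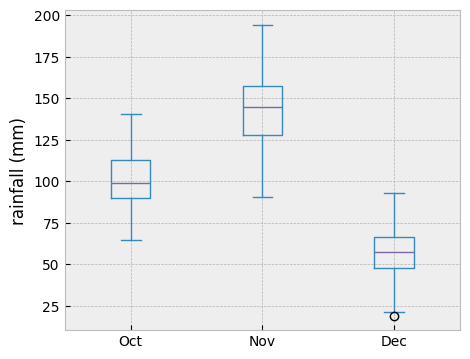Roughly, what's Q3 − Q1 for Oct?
Q3 ≈ 110, Q1 ≈ 90; IQR ≈ 20.

≈ 20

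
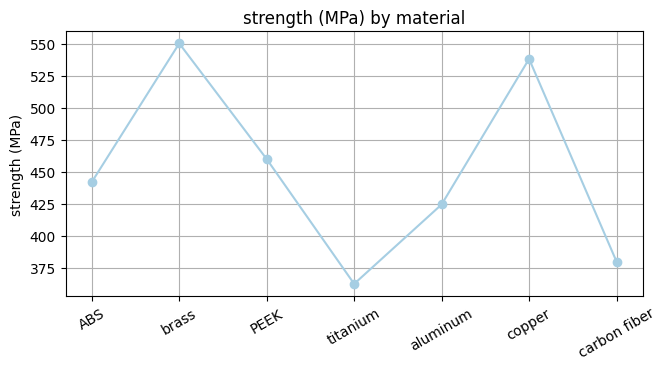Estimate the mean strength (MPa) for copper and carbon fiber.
≈ 460

(540 + 380) / 2 ≈ 460.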